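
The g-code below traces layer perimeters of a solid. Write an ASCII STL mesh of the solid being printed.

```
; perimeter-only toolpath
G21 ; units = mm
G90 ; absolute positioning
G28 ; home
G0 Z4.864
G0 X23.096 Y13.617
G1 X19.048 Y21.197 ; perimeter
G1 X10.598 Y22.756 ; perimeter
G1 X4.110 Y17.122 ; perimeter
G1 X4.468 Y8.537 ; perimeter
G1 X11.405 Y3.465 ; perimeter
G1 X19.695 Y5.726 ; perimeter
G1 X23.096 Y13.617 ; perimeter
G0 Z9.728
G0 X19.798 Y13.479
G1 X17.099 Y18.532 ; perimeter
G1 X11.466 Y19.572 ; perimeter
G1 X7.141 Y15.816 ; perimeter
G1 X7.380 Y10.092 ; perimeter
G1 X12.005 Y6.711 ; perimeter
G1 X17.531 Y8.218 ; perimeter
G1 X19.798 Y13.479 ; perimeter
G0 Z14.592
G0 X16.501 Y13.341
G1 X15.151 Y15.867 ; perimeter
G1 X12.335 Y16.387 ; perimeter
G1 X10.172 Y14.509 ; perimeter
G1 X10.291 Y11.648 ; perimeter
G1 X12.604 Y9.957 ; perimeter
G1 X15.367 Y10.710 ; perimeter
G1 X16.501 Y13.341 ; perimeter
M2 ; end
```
solid part
  facet normal 0.0000 0.0000 -1.0000
    outer loop
      vertex 9.730 25.941 0.000
      vertex 20.996 23.861 0.000
      vertex 26.394 13.755 0.000
    endloop
  endfacet
  facet normal 0.0000 0.0000 -1.0000
    outer loop
      vertex 1.079 18.429 0.000
      vertex 9.730 25.941 0.000
      vertex 26.394 13.755 0.000
    endloop
  endfacet
  facet normal 0.0000 0.0000 -1.0000
    outer loop
      vertex 1.557 6.982 0.000
      vertex 1.079 18.429 0.000
      vertex 26.394 13.755 0.000
    endloop
  endfacet
  facet normal 0.0000 0.0000 -1.0000
    outer loop
      vertex 10.806 0.219 0.000
      vertex 1.557 6.982 0.000
      vertex 26.394 13.755 0.000
    endloop
  endfacet
  facet normal 0.0000 0.0000 -1.0000
    outer loop
      vertex 21.859 3.233 0.000
      vertex 10.806 0.219 0.000
      vertex 26.394 13.755 0.000
    endloop
  endfacet
  facet normal 0.7525 0.4020 0.5216
    outer loop
      vertex 26.394 13.755 0.000
      vertex 20.996 23.861 0.000
      vertex 13.203 13.203 19.456
    endloop
  endfacet
  facet normal 0.1549 0.8390 0.5216
    outer loop
      vertex 20.996 23.861 0.000
      vertex 9.730 25.941 0.000
      vertex 13.203 13.203 19.456
    endloop
  endfacet
  facet normal -0.5594 0.6442 0.5216
    outer loop
      vertex 9.730 25.941 0.000
      vertex 1.079 18.429 0.000
      vertex 13.203 13.203 19.456
    endloop
  endfacet
  facet normal -0.8524 -0.0356 0.5216
    outer loop
      vertex 1.079 18.429 0.000
      vertex 1.557 6.982 0.000
      vertex 13.203 13.203 19.456
    endloop
  endfacet
  facet normal -0.5036 -0.6887 0.5216
    outer loop
      vertex 1.557 6.982 0.000
      vertex 10.806 0.219 0.000
      vertex 13.203 13.203 19.456
    endloop
  endfacet
  facet normal 0.2244 -0.8231 0.5216
    outer loop
      vertex 10.806 0.219 0.000
      vertex 21.859 3.233 0.000
      vertex 13.203 13.203 19.456
    endloop
  endfacet
  facet normal 0.7835 -0.3377 0.5216
    outer loop
      vertex 21.859 3.233 0.000
      vertex 26.394 13.755 0.000
      vertex 13.203 13.203 19.456
    endloop
  endfacet
endsolid part

The G0 Z moves step by Δz≈4.864 mm. The G1 loops shrink linearly with z, so the solid tapers from its base footprint up to z≈19.5. Closing with a flat bottom cap and the tapered top and triangulating gives 12 facets — a regular 7-sided pyramid, base circumscribed radius ≈ 13.2 mm, apex at z ≈ 19.5 mm.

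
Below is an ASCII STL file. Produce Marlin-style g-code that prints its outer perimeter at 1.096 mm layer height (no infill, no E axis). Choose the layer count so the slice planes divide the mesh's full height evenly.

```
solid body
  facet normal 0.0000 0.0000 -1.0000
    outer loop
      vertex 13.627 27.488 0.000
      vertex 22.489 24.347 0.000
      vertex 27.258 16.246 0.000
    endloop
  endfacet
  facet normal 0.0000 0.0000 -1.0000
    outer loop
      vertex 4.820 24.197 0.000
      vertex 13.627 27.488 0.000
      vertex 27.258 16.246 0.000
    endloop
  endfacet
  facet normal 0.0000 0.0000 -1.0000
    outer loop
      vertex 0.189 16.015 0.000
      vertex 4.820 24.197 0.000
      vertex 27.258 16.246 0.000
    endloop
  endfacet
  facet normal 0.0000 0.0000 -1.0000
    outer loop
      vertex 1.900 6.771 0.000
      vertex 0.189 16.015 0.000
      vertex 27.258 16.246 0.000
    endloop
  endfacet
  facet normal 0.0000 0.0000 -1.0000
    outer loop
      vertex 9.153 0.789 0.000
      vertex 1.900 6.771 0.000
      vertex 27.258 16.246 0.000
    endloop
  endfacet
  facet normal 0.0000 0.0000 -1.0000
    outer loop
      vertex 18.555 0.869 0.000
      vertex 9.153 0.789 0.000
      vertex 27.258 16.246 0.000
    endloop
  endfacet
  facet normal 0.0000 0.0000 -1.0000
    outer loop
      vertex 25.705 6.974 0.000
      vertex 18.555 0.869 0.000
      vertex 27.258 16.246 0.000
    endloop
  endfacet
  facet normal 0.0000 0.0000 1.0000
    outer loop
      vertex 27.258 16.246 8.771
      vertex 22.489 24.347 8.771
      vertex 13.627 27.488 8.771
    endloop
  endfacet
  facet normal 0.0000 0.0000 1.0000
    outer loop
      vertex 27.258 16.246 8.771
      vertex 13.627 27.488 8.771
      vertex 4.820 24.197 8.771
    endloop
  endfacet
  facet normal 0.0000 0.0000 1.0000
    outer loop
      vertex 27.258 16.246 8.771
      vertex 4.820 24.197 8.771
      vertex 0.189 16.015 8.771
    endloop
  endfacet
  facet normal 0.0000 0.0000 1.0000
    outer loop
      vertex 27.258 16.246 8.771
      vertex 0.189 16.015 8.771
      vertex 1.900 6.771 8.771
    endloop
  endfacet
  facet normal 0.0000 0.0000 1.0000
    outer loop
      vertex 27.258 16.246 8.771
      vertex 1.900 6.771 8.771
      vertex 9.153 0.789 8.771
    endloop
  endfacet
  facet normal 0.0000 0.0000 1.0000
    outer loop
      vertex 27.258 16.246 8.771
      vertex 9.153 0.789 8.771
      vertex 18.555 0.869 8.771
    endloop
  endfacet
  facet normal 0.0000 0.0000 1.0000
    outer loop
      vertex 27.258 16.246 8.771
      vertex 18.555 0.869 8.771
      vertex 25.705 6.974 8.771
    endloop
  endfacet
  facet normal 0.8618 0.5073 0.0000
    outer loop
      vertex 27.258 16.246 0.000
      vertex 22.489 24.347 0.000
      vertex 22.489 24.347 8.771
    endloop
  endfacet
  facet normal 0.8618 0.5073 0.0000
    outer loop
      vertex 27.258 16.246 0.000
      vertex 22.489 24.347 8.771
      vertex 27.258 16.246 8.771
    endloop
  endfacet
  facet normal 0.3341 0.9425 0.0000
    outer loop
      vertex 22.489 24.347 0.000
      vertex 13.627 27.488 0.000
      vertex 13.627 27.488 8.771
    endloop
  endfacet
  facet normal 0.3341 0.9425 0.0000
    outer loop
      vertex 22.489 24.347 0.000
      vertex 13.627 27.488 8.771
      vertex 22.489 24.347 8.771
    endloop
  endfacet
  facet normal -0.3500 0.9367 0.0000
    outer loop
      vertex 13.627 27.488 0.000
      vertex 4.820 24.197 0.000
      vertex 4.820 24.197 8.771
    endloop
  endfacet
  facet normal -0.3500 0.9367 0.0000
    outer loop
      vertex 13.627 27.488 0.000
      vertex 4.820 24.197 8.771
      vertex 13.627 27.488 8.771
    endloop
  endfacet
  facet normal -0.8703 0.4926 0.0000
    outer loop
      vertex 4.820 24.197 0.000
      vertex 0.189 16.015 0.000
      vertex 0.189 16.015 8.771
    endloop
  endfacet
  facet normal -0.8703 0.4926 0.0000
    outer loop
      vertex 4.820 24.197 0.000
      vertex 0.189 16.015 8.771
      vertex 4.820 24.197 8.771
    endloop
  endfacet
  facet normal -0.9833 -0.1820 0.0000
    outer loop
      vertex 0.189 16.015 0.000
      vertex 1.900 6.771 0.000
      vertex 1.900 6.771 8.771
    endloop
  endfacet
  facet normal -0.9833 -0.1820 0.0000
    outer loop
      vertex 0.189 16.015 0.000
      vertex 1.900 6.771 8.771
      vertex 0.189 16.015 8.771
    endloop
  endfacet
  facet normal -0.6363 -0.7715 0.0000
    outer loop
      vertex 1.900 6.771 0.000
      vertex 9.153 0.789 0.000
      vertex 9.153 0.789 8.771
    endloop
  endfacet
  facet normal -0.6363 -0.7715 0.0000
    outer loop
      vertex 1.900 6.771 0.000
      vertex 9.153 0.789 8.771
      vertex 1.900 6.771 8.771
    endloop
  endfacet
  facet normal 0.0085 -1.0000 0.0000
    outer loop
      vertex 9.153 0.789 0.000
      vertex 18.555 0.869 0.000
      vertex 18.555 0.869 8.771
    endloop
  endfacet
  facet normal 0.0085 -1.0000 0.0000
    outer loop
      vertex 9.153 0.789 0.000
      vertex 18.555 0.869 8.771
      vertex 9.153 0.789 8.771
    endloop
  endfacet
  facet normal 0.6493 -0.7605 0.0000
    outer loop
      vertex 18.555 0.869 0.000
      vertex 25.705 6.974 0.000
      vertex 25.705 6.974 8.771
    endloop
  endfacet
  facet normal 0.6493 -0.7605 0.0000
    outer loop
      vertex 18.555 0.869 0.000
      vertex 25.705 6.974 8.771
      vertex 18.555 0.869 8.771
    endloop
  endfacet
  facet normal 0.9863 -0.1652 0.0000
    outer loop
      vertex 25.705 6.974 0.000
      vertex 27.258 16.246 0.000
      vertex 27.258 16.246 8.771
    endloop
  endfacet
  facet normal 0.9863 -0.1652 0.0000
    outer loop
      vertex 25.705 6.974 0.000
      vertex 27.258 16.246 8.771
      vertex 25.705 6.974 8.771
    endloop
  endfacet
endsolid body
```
; perimeter-only toolpath
G21 ; units = mm
G90 ; absolute positioning
G28 ; home
; layer 1
G0 Z1.096
G0 X27.258 Y16.246
G1 X22.489 Y24.347
G1 X13.627 Y27.488
G1 X4.820 Y24.197
G1 X0.189 Y16.015
G1 X1.900 Y6.771
G1 X9.153 Y0.789
G1 X18.555 Y0.869
G1 X25.705 Y6.974
G1 X27.258 Y16.246
; layer 2
G0 Z2.193
G0 X27.258 Y16.246
G1 X22.489 Y24.347
G1 X13.627 Y27.488
G1 X4.820 Y24.197
G1 X0.189 Y16.015
G1 X1.900 Y6.771
G1 X9.153 Y0.789
G1 X18.555 Y0.869
G1 X25.705 Y6.974
G1 X27.258 Y16.246
; layer 3
G0 Z3.289
G0 X27.258 Y16.246
G1 X22.489 Y24.347
G1 X13.627 Y27.488
G1 X4.820 Y24.197
G1 X0.189 Y16.015
G1 X1.900 Y6.771
G1 X9.153 Y0.789
G1 X18.555 Y0.869
G1 X25.705 Y6.974
G1 X27.258 Y16.246
; layer 4
G0 Z4.386
G0 X27.258 Y16.246
G1 X22.489 Y24.347
G1 X13.627 Y27.488
G1 X4.820 Y24.197
G1 X0.189 Y16.015
G1 X1.900 Y6.771
G1 X9.153 Y0.789
G1 X18.555 Y0.869
G1 X25.705 Y6.974
G1 X27.258 Y16.246
; layer 5
G0 Z5.482
G0 X27.258 Y16.246
G1 X22.489 Y24.347
G1 X13.627 Y27.488
G1 X4.820 Y24.197
G1 X0.189 Y16.015
G1 X1.900 Y6.771
G1 X9.153 Y0.789
G1 X18.555 Y0.869
G1 X25.705 Y6.974
G1 X27.258 Y16.246
; layer 6
G0 Z6.578
G0 X27.258 Y16.246
G1 X22.489 Y24.347
G1 X13.627 Y27.488
G1 X4.820 Y24.197
G1 X0.189 Y16.015
G1 X1.900 Y6.771
G1 X9.153 Y0.789
G1 X18.555 Y0.869
G1 X25.705 Y6.974
G1 X27.258 Y16.246
; layer 7
G0 Z7.675
G0 X27.258 Y16.246
G1 X22.489 Y24.347
G1 X13.627 Y27.488
G1 X4.820 Y24.197
G1 X0.189 Y16.015
G1 X1.900 Y6.771
G1 X9.153 Y0.789
G1 X18.555 Y0.869
G1 X25.705 Y6.974
G1 X27.258 Y16.246
; layer 8
G0 Z8.771
G0 X27.258 Y16.246
G1 X22.489 Y24.347
G1 X13.627 Y27.488
G1 X4.820 Y24.197
G1 X0.189 Y16.015
G1 X1.900 Y6.771
G1 X9.153 Y0.789
G1 X18.555 Y0.869
G1 X25.705 Y6.974
G1 X27.258 Y16.246
M2 ; end

The solid is a regular 9-sided prism (a cylinder approximated with 9 flat sides), circumscribed radius ≈ 13.7 mm, height ≈ 8.77 mm. Slicing at Δz = 1.096 mm — 8 equal slices spanning the solid's height, so layer i sits at z = i·h/8 — gives 8 non-empty perimeters. Each is a 9-segment closed polygon; G0 lifts to the layer z and rapids to the start vertex, then G1 traces the edges.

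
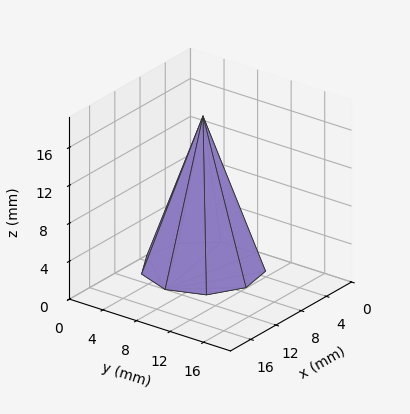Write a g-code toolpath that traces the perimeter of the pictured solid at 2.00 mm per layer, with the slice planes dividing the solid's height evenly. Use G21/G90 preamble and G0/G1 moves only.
Reading the render: the shape is a regular 9-sided pyramid, base circumscribed radius ≈ 6 mm, apex at z ≈ 16 mm (dimensions read to the nearest mm from the axis ticks). For the g-code, the solid's height is divided into equal slices at the stated Δz and each level perimeter traced with G1 moves after a G0 lift.

; perimeter-only toolpath
G21 ; units = mm
G90 ; absolute positioning
G28 ; home
; layer 1
G0 Z2.00
G0 X11.25 Y6.00
G1 X10.03 Y9.38
G1 X6.91 Y11.17
G1 X3.38 Y10.55
G1 X1.06 Y7.79
G1 X1.06 Y4.21
G1 X3.38 Y1.45
G1 X6.91 Y0.83
G1 X10.03 Y2.62
G1 X11.25 Y6.00
; layer 2
G0 Z4.00
G0 X10.50 Y6.00
G1 X9.45 Y8.89
G1 X6.78 Y10.43
G1 X3.75 Y9.90
G1 X1.77 Y7.54
G1 X1.77 Y4.46
G1 X3.75 Y2.10
G1 X6.78 Y1.57
G1 X9.45 Y3.10
G1 X10.50 Y6.00
; layer 3
G0 Z6.00
G0 X9.75 Y6.00
G1 X8.88 Y8.41
G1 X6.65 Y9.69
G1 X4.12 Y9.25
G1 X2.48 Y7.28
G1 X2.48 Y4.72
G1 X4.12 Y2.75
G1 X6.65 Y2.31
G1 X8.88 Y3.59
G1 X9.75 Y6.00
; layer 4
G0 Z8.00
G0 X9.00 Y6.00
G1 X8.30 Y7.93
G1 X6.52 Y8.96
G1 X4.50 Y8.60
G1 X3.18 Y7.03
G1 X3.18 Y4.97
G1 X4.50 Y3.40
G1 X6.52 Y3.04
G1 X8.30 Y4.07
G1 X9.00 Y6.00
; layer 5
G0 Z10.00
G0 X8.25 Y6.00
G1 X7.72 Y7.45
G1 X6.39 Y8.22
G1 X4.88 Y7.95
G1 X3.88 Y6.77
G1 X3.88 Y5.23
G1 X4.88 Y4.05
G1 X6.39 Y3.78
G1 X7.72 Y4.55
G1 X8.25 Y6.00
; layer 6
G0 Z12.00
G0 X7.50 Y6.00
G1 X7.15 Y6.96
G1 X6.26 Y7.48
G1 X5.25 Y7.30
G1 X4.59 Y6.51
G1 X4.59 Y5.49
G1 X5.25 Y4.70
G1 X6.26 Y4.52
G1 X7.15 Y5.04
G1 X7.50 Y6.00
; layer 7
G0 Z14.00
G0 X6.75 Y6.00
G1 X6.58 Y6.48
G1 X6.13 Y6.74
G1 X5.62 Y6.65
G1 X5.29 Y6.26
G1 X5.29 Y5.74
G1 X5.62 Y5.35
G1 X6.13 Y5.26
G1 X6.58 Y5.52
G1 X6.75 Y6.00
M2 ; end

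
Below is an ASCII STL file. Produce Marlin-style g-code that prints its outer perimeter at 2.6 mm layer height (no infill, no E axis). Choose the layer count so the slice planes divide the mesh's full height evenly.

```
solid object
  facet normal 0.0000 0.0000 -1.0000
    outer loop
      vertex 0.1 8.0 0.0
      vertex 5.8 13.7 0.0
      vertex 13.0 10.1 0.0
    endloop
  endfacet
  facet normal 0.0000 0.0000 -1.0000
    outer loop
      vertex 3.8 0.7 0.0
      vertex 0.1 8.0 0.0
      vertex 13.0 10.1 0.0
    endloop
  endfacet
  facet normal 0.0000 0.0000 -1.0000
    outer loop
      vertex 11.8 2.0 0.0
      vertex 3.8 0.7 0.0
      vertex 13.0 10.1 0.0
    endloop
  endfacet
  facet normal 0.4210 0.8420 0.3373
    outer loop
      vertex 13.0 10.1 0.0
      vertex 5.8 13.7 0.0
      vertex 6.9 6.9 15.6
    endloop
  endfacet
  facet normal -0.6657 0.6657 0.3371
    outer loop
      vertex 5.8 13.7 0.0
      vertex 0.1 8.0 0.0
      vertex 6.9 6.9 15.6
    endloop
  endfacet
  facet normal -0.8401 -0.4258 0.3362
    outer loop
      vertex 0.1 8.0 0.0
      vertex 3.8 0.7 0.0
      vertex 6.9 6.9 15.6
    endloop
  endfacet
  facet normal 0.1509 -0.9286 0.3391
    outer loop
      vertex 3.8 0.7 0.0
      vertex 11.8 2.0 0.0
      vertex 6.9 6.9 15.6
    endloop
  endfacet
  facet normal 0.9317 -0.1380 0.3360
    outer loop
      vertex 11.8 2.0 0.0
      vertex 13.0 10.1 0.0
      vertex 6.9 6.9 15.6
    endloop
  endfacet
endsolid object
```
; perimeter-only toolpath
G21 ; units = mm
G90 ; absolute positioning
G28 ; home
; layer 1
G0 Z2.6
G0 X12.0 Y9.6
G1 X6.0 Y12.6
G1 X1.2 Y7.8
G1 X4.3 Y1.7
G1 X11.0 Y2.8
G1 X12.0 Y9.6
; layer 2
G0 Z5.2
G0 X11.0 Y9.0
G1 X6.2 Y11.4
G1 X2.4 Y7.6
G1 X4.8 Y2.8
G1 X10.2 Y3.6
G1 X11.0 Y9.0
; layer 3
G0 Z7.8
G0 X9.9 Y8.5
G1 X6.4 Y10.3
G1 X3.5 Y7.5
G1 X5.4 Y3.8
G1 X9.4 Y4.5
G1 X9.9 Y8.5
; layer 4
G0 Z10.4
G0 X8.9 Y8.0
G1 X6.5 Y9.2
G1 X4.6 Y7.3
G1 X5.9 Y4.8
G1 X8.5 Y5.3
G1 X8.9 Y8.0
; layer 5
G0 Z13.0
G0 X7.9 Y7.4
G1 X6.7 Y8.0
G1 X5.8 Y7.1
G1 X6.4 Y5.9
G1 X7.7 Y6.1
G1 X7.9 Y7.4
M2 ; end

The solid is a regular 5-sided pyramid, base circumscribed radius ≈ 6.9 mm, apex at z ≈ 15.6 mm. Slicing at Δz = 2.6 mm — 6 equal slices spanning the solid's height, so layer i sits at z = i·h/6 — gives 5 non-empty perimeters. Each is a 5-segment closed polygon; G0 lifts to the layer z and rapids to the start vertex, then G1 traces the edges. The cross-section shrinks linearly with z (the slice at the apex is degenerate and omitted).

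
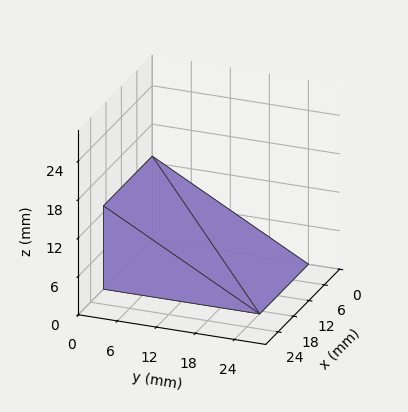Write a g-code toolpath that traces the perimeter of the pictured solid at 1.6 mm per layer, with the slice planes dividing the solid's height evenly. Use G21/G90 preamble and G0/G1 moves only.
Reading the render: the shape is a wedge (ramp): 19 × 24 mm base, rising to 13 mm along the y=0 edge and sloping linearly to z=0 at y=24 (dimensions read to the nearest mm from the axis ticks). For the g-code, the solid's height is divided into equal slices at the stated Δz and each level perimeter traced with G1 moves after a G0 lift.

; perimeter-only toolpath
G21 ; units = mm
G90 ; absolute positioning
G28 ; home
; layer 1
G0 Z1.6
G0 X0.0 Y0.0
G1 X19.0 Y0.0
G1 X19.0 Y21.0
G1 X0.0 Y21.0
G1 X0.0 Y0.0
; layer 2
G0 Z3.2
G0 X0.0 Y0.0
G1 X19.0 Y0.0
G1 X19.0 Y18.0
G1 X0.0 Y18.0
G1 X0.0 Y0.0
; layer 3
G0 Z4.9
G0 X0.0 Y0.0
G1 X19.0 Y0.0
G1 X19.0 Y15.0
G1 X0.0 Y15.0
G1 X0.0 Y0.0
; layer 4
G0 Z6.5
G0 X0.0 Y0.0
G1 X19.0 Y0.0
G1 X19.0 Y12.0
G1 X0.0 Y12.0
G1 X0.0 Y0.0
; layer 5
G0 Z8.1
G0 X0.0 Y0.0
G1 X19.0 Y0.0
G1 X19.0 Y9.0
G1 X0.0 Y9.0
G1 X0.0 Y0.0
; layer 6
G0 Z9.8
G0 X0.0 Y0.0
G1 X19.0 Y0.0
G1 X19.0 Y6.0
G1 X0.0 Y6.0
G1 X0.0 Y0.0
; layer 7
G0 Z11.4
G0 X0.0 Y0.0
G1 X19.0 Y0.0
G1 X19.0 Y3.0
G1 X0.0 Y3.0
G1 X0.0 Y0.0
M2 ; end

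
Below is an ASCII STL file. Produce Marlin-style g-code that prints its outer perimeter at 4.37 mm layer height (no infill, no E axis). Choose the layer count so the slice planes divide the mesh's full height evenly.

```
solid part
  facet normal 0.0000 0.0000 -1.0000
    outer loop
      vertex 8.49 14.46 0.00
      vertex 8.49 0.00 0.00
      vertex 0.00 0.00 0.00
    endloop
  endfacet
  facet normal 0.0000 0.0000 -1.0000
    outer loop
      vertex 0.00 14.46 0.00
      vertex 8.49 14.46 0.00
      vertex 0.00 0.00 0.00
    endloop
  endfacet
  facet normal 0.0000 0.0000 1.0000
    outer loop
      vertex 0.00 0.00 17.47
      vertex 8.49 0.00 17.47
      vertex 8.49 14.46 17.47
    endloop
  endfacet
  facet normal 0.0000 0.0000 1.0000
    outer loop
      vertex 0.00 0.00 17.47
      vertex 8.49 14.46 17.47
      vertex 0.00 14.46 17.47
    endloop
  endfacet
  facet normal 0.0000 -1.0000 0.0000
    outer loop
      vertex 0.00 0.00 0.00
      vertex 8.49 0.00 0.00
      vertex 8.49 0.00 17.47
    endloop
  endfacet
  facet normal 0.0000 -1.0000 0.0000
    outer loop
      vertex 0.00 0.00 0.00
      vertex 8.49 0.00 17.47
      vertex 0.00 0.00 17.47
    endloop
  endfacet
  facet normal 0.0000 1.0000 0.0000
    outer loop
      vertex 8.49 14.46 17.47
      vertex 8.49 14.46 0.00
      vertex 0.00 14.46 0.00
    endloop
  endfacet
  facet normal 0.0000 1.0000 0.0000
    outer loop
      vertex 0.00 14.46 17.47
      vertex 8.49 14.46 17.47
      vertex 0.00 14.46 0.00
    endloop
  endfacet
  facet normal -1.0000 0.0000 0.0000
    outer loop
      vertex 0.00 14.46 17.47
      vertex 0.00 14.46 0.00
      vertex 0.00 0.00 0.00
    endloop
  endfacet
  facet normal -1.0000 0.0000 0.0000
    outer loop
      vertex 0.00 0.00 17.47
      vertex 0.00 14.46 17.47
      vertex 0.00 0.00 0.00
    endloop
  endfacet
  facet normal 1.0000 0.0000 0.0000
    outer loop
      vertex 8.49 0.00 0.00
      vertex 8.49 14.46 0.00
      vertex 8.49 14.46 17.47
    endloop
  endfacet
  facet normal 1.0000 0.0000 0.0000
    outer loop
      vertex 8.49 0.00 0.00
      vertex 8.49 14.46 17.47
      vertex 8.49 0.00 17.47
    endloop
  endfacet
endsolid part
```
; perimeter-only toolpath
G21 ; units = mm
G90 ; absolute positioning
G28 ; home
; layer 1
G0 Z4.37
G0 X0.00 Y0.00
G1 X8.49 Y0.00
G1 X8.49 Y14.46
G1 X0.00 Y14.46
G1 X0.00 Y0.00
; layer 2
G0 Z8.73
G0 X0.00 Y0.00
G1 X8.49 Y0.00
G1 X8.49 Y14.46
G1 X0.00 Y14.46
G1 X0.00 Y0.00
; layer 3
G0 Z13.10
G0 X0.00 Y0.00
G1 X8.49 Y0.00
G1 X8.49 Y14.46
G1 X0.00 Y14.46
G1 X0.00 Y0.00
; layer 4
G0 Z17.47
G0 X0.00 Y0.00
G1 X8.49 Y0.00
G1 X8.49 Y14.46
G1 X0.00 Y14.46
G1 X0.00 Y0.00
M2 ; end

The solid is a rectangular box, roughly 8.49 × 14.5 mm footprint and 17.5 mm tall. Slicing at Δz = 4.37 mm — 4 equal slices spanning the solid's height, so layer i sits at z = i·h/4 — gives 4 non-empty perimeters. Each is a 4-segment closed polygon; G0 lifts to the layer z and rapids to the start vertex, then G1 traces the edges.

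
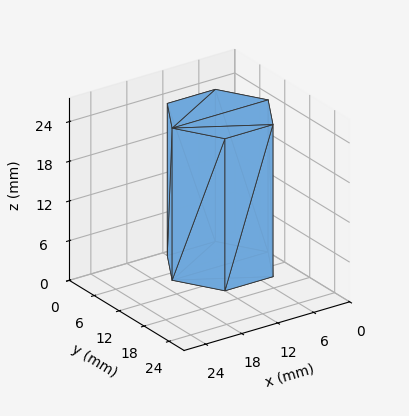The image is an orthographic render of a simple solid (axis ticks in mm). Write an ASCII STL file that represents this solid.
Reading the render: the shape is a regular 6-sided prism (a cylinder approximated with 6 flat sides), circumscribed radius ≈ 8 mm, height ≈ 23 mm (dimensions read to the nearest mm from the axis ticks). For the STL, each face is triangulated and given an outward normal.

solid part
  facet normal 0.0000 0.0000 -1.0000
    outer loop
      vertex 4.00 14.93 0.00
      vertex 12.00 14.93 0.00
      vertex 16.00 8.00 0.00
    endloop
  endfacet
  facet normal 0.0000 0.0000 -1.0000
    outer loop
      vertex 0.00 8.00 0.00
      vertex 4.00 14.93 0.00
      vertex 16.00 8.00 0.00
    endloop
  endfacet
  facet normal 0.0000 0.0000 -1.0000
    outer loop
      vertex 4.00 1.07 0.00
      vertex 0.00 8.00 0.00
      vertex 16.00 8.00 0.00
    endloop
  endfacet
  facet normal 0.0000 0.0000 -1.0000
    outer loop
      vertex 12.00 1.07 0.00
      vertex 4.00 1.07 0.00
      vertex 16.00 8.00 0.00
    endloop
  endfacet
  facet normal 0.0000 0.0000 1.0000
    outer loop
      vertex 16.00 8.00 23.00
      vertex 12.00 14.93 23.00
      vertex 4.00 14.93 23.00
    endloop
  endfacet
  facet normal 0.0000 0.0000 1.0000
    outer loop
      vertex 16.00 8.00 23.00
      vertex 4.00 14.93 23.00
      vertex 0.00 8.00 23.00
    endloop
  endfacet
  facet normal 0.0000 0.0000 1.0000
    outer loop
      vertex 16.00 8.00 23.00
      vertex 0.00 8.00 23.00
      vertex 4.00 1.07 23.00
    endloop
  endfacet
  facet normal 0.0000 0.0000 1.0000
    outer loop
      vertex 16.00 8.00 23.00
      vertex 4.00 1.07 23.00
      vertex 12.00 1.07 23.00
    endloop
  endfacet
  facet normal 0.8661 0.4999 0.0000
    outer loop
      vertex 16.00 8.00 0.00
      vertex 12.00 14.93 0.00
      vertex 12.00 14.93 23.00
    endloop
  endfacet
  facet normal 0.8661 0.4999 0.0000
    outer loop
      vertex 16.00 8.00 0.00
      vertex 12.00 14.93 23.00
      vertex 16.00 8.00 23.00
    endloop
  endfacet
  facet normal 0.0000 1.0000 0.0000
    outer loop
      vertex 12.00 14.93 0.00
      vertex 4.00 14.93 0.00
      vertex 4.00 14.93 23.00
    endloop
  endfacet
  facet normal 0.0000 1.0000 0.0000
    outer loop
      vertex 12.00 14.93 0.00
      vertex 4.00 14.93 23.00
      vertex 12.00 14.93 23.00
    endloop
  endfacet
  facet normal -0.8661 0.4999 0.0000
    outer loop
      vertex 4.00 14.93 0.00
      vertex 0.00 8.00 0.00
      vertex 0.00 8.00 23.00
    endloop
  endfacet
  facet normal -0.8661 0.4999 0.0000
    outer loop
      vertex 4.00 14.93 0.00
      vertex 0.00 8.00 23.00
      vertex 4.00 14.93 23.00
    endloop
  endfacet
  facet normal -0.8661 -0.4999 0.0000
    outer loop
      vertex 0.00 8.00 0.00
      vertex 4.00 1.07 0.00
      vertex 4.00 1.07 23.00
    endloop
  endfacet
  facet normal -0.8661 -0.4999 0.0000
    outer loop
      vertex 0.00 8.00 0.00
      vertex 4.00 1.07 23.00
      vertex 0.00 8.00 23.00
    endloop
  endfacet
  facet normal 0.0000 -1.0000 0.0000
    outer loop
      vertex 4.00 1.07 0.00
      vertex 12.00 1.07 0.00
      vertex 12.00 1.07 23.00
    endloop
  endfacet
  facet normal 0.0000 -1.0000 0.0000
    outer loop
      vertex 4.00 1.07 0.00
      vertex 12.00 1.07 23.00
      vertex 4.00 1.07 23.00
    endloop
  endfacet
  facet normal 0.8661 -0.4999 0.0000
    outer loop
      vertex 12.00 1.07 0.00
      vertex 16.00 8.00 0.00
      vertex 16.00 8.00 23.00
    endloop
  endfacet
  facet normal 0.8661 -0.4999 0.0000
    outer loop
      vertex 12.00 1.07 0.00
      vertex 16.00 8.00 23.00
      vertex 12.00 1.07 23.00
    endloop
  endfacet
endsolid part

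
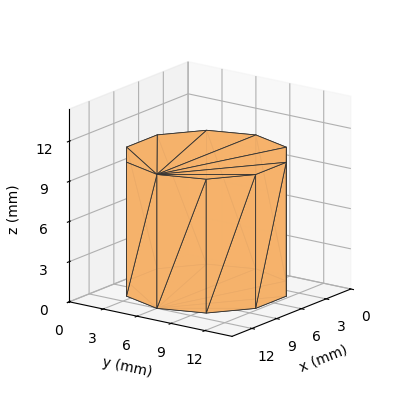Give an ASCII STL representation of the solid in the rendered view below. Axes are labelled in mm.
Reading the render: the shape is a regular 10-sided prism (a cylinder approximated with 10 flat sides), circumscribed radius ≈ 6 mm, height ≈ 10 mm (dimensions read to the nearest mm from the axis ticks). For the STL, each face is triangulated and given an outward normal.

solid part
  facet normal 0.0000 0.0000 -1.0000
    outer loop
      vertex 7.854 11.706 0.000
      vertex 10.854 9.527 0.000
      vertex 12.000 6.000 0.000
    endloop
  endfacet
  facet normal 0.0000 0.0000 -1.0000
    outer loop
      vertex 4.146 11.706 0.000
      vertex 7.854 11.706 0.000
      vertex 12.000 6.000 0.000
    endloop
  endfacet
  facet normal 0.0000 0.0000 -1.0000
    outer loop
      vertex 1.146 9.527 0.000
      vertex 4.146 11.706 0.000
      vertex 12.000 6.000 0.000
    endloop
  endfacet
  facet normal 0.0000 0.0000 -1.0000
    outer loop
      vertex 0.000 6.000 0.000
      vertex 1.146 9.527 0.000
      vertex 12.000 6.000 0.000
    endloop
  endfacet
  facet normal 0.0000 0.0000 -1.0000
    outer loop
      vertex 1.146 2.473 0.000
      vertex 0.000 6.000 0.000
      vertex 12.000 6.000 0.000
    endloop
  endfacet
  facet normal 0.0000 0.0000 -1.0000
    outer loop
      vertex 4.146 0.294 0.000
      vertex 1.146 2.473 0.000
      vertex 12.000 6.000 0.000
    endloop
  endfacet
  facet normal 0.0000 0.0000 -1.0000
    outer loop
      vertex 7.854 0.294 0.000
      vertex 4.146 0.294 0.000
      vertex 12.000 6.000 0.000
    endloop
  endfacet
  facet normal 0.0000 0.0000 -1.0000
    outer loop
      vertex 10.854 2.473 0.000
      vertex 7.854 0.294 0.000
      vertex 12.000 6.000 0.000
    endloop
  endfacet
  facet normal 0.0000 0.0000 1.0000
    outer loop
      vertex 12.000 6.000 10.000
      vertex 10.854 9.527 10.000
      vertex 7.854 11.706 10.000
    endloop
  endfacet
  facet normal 0.0000 0.0000 1.0000
    outer loop
      vertex 12.000 6.000 10.000
      vertex 7.854 11.706 10.000
      vertex 4.146 11.706 10.000
    endloop
  endfacet
  facet normal 0.0000 0.0000 1.0000
    outer loop
      vertex 12.000 6.000 10.000
      vertex 4.146 11.706 10.000
      vertex 1.146 9.527 10.000
    endloop
  endfacet
  facet normal 0.0000 0.0000 1.0000
    outer loop
      vertex 12.000 6.000 10.000
      vertex 1.146 9.527 10.000
      vertex 0.000 6.000 10.000
    endloop
  endfacet
  facet normal 0.0000 0.0000 1.0000
    outer loop
      vertex 12.000 6.000 10.000
      vertex 0.000 6.000 10.000
      vertex 1.146 2.473 10.000
    endloop
  endfacet
  facet normal 0.0000 0.0000 1.0000
    outer loop
      vertex 12.000 6.000 10.000
      vertex 1.146 2.473 10.000
      vertex 4.146 0.294 10.000
    endloop
  endfacet
  facet normal 0.0000 0.0000 1.0000
    outer loop
      vertex 12.000 6.000 10.000
      vertex 4.146 0.294 10.000
      vertex 7.854 0.294 10.000
    endloop
  endfacet
  facet normal 0.0000 0.0000 1.0000
    outer loop
      vertex 12.000 6.000 10.000
      vertex 7.854 0.294 10.000
      vertex 10.854 2.473 10.000
    endloop
  endfacet
  facet normal 0.9511 0.3090 0.0000
    outer loop
      vertex 12.000 6.000 0.000
      vertex 10.854 9.527 0.000
      vertex 10.854 9.527 10.000
    endloop
  endfacet
  facet normal 0.9511 0.3090 0.0000
    outer loop
      vertex 12.000 6.000 0.000
      vertex 10.854 9.527 10.000
      vertex 12.000 6.000 10.000
    endloop
  endfacet
  facet normal 0.5877 0.8091 0.0000
    outer loop
      vertex 10.854 9.527 0.000
      vertex 7.854 11.706 0.000
      vertex 7.854 11.706 10.000
    endloop
  endfacet
  facet normal 0.5877 0.8091 0.0000
    outer loop
      vertex 10.854 9.527 0.000
      vertex 7.854 11.706 10.000
      vertex 10.854 9.527 10.000
    endloop
  endfacet
  facet normal 0.0000 1.0000 0.0000
    outer loop
      vertex 7.854 11.706 0.000
      vertex 4.146 11.706 0.000
      vertex 4.146 11.706 10.000
    endloop
  endfacet
  facet normal 0.0000 1.0000 0.0000
    outer loop
      vertex 7.854 11.706 0.000
      vertex 4.146 11.706 10.000
      vertex 7.854 11.706 10.000
    endloop
  endfacet
  facet normal -0.5877 0.8091 0.0000
    outer loop
      vertex 4.146 11.706 0.000
      vertex 1.146 9.527 0.000
      vertex 1.146 9.527 10.000
    endloop
  endfacet
  facet normal -0.5877 0.8091 0.0000
    outer loop
      vertex 4.146 11.706 0.000
      vertex 1.146 9.527 10.000
      vertex 4.146 11.706 10.000
    endloop
  endfacet
  facet normal -0.9511 0.3090 0.0000
    outer loop
      vertex 1.146 9.527 0.000
      vertex 0.000 6.000 0.000
      vertex 0.000 6.000 10.000
    endloop
  endfacet
  facet normal -0.9511 0.3090 0.0000
    outer loop
      vertex 1.146 9.527 0.000
      vertex 0.000 6.000 10.000
      vertex 1.146 9.527 10.000
    endloop
  endfacet
  facet normal -0.9511 -0.3090 0.0000
    outer loop
      vertex 0.000 6.000 0.000
      vertex 1.146 2.473 0.000
      vertex 1.146 2.473 10.000
    endloop
  endfacet
  facet normal -0.9511 -0.3090 0.0000
    outer loop
      vertex 0.000 6.000 0.000
      vertex 1.146 2.473 10.000
      vertex 0.000 6.000 10.000
    endloop
  endfacet
  facet normal -0.5877 -0.8091 0.0000
    outer loop
      vertex 1.146 2.473 0.000
      vertex 4.146 0.294 0.000
      vertex 4.146 0.294 10.000
    endloop
  endfacet
  facet normal -0.5877 -0.8091 0.0000
    outer loop
      vertex 1.146 2.473 0.000
      vertex 4.146 0.294 10.000
      vertex 1.146 2.473 10.000
    endloop
  endfacet
  facet normal 0.0000 -1.0000 0.0000
    outer loop
      vertex 4.146 0.294 0.000
      vertex 7.854 0.294 0.000
      vertex 7.854 0.294 10.000
    endloop
  endfacet
  facet normal 0.0000 -1.0000 0.0000
    outer loop
      vertex 4.146 0.294 0.000
      vertex 7.854 0.294 10.000
      vertex 4.146 0.294 10.000
    endloop
  endfacet
  facet normal 0.5877 -0.8091 0.0000
    outer loop
      vertex 7.854 0.294 0.000
      vertex 10.854 2.473 0.000
      vertex 10.854 2.473 10.000
    endloop
  endfacet
  facet normal 0.5877 -0.8091 0.0000
    outer loop
      vertex 7.854 0.294 0.000
      vertex 10.854 2.473 10.000
      vertex 7.854 0.294 10.000
    endloop
  endfacet
  facet normal 0.9511 -0.3090 0.0000
    outer loop
      vertex 10.854 2.473 0.000
      vertex 12.000 6.000 0.000
      vertex 12.000 6.000 10.000
    endloop
  endfacet
  facet normal 0.9511 -0.3090 0.0000
    outer loop
      vertex 10.854 2.473 0.000
      vertex 12.000 6.000 10.000
      vertex 10.854 2.473 10.000
    endloop
  endfacet
endsolid part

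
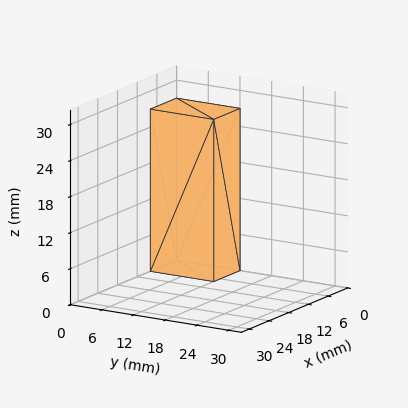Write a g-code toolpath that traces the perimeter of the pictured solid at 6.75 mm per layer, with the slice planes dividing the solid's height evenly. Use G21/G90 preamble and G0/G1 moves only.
Reading the render: the shape is a rectangular box, roughly 8 × 12 mm footprint and 27 mm tall (dimensions read to the nearest mm from the axis ticks). For the g-code, the solid's height is divided into equal slices at the stated Δz and each level perimeter traced with G1 moves after a G0 lift.

; perimeter-only toolpath
G21 ; units = mm
G90 ; absolute positioning
G28 ; home
; layer 1
G0 Z6.75
G0 X0.00 Y0.00
G1 X8.00 Y0.00
G1 X8.00 Y12.00
G1 X0.00 Y12.00
G1 X0.00 Y0.00
; layer 2
G0 Z13.50
G0 X0.00 Y0.00
G1 X8.00 Y0.00
G1 X8.00 Y12.00
G1 X0.00 Y12.00
G1 X0.00 Y0.00
; layer 3
G0 Z20.25
G0 X0.00 Y0.00
G1 X8.00 Y0.00
G1 X8.00 Y12.00
G1 X0.00 Y12.00
G1 X0.00 Y0.00
; layer 4
G0 Z27.00
G0 X0.00 Y0.00
G1 X8.00 Y0.00
G1 X8.00 Y12.00
G1 X0.00 Y12.00
G1 X0.00 Y0.00
M2 ; end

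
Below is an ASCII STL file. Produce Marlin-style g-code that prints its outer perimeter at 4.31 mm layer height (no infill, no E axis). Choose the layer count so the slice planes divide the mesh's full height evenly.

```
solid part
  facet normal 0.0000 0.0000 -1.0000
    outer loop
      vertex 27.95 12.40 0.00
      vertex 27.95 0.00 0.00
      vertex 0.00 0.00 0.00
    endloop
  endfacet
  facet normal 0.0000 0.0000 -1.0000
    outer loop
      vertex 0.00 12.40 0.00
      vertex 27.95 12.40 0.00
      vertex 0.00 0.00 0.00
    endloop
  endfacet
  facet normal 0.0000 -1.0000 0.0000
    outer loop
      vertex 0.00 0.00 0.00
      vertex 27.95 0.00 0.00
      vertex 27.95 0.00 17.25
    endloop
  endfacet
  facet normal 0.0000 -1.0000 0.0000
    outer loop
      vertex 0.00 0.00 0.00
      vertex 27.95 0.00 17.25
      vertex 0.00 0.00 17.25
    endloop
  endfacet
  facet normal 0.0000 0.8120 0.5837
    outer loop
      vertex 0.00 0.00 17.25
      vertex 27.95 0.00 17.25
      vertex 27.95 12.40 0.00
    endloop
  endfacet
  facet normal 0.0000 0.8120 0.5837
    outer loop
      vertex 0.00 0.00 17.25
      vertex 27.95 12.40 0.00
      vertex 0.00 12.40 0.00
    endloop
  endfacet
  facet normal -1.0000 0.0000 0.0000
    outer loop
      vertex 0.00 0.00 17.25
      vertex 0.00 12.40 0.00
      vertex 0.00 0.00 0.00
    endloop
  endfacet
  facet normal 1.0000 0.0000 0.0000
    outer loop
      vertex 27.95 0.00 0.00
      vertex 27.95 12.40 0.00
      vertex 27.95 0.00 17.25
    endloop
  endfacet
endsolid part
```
; perimeter-only toolpath
G21 ; units = mm
G90 ; absolute positioning
G28 ; home
; layer 1
G0 Z4.31
G0 X0.00 Y0.00
G1 X27.95 Y0.00
G1 X27.95 Y9.30
G1 X0.00 Y9.30
G1 X0.00 Y0.00
; layer 2
G0 Z8.62
G0 X0.00 Y0.00
G1 X27.95 Y0.00
G1 X27.95 Y6.20
G1 X0.00 Y6.20
G1 X0.00 Y0.00
; layer 3
G0 Z12.94
G0 X0.00 Y0.00
G1 X27.95 Y0.00
G1 X27.95 Y3.10
G1 X0.00 Y3.10
G1 X0.00 Y0.00
M2 ; end

The solid is a wedge (ramp): 27.9 × 12.4 mm base, rising to 17.2 mm along the y=0 edge and sloping linearly to z=0 at y=12.4. Slicing at Δz = 4.31 mm — 4 equal slices spanning the solid's height, so layer i sits at z = i·h/4 — gives 3 non-empty perimeters. Each is a 4-segment closed polygon; G0 lifts to the layer z and rapids to the start vertex, then G1 traces the edges. The cross-section shrinks linearly with z (the slice at the apex is degenerate and omitted).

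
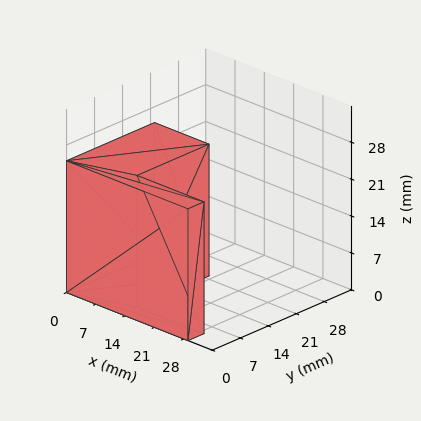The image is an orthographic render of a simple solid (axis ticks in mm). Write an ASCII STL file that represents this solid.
Reading the render: the shape is an L-shaped prism: outer 29 × 22 mm, arm thicknesses ≈ 4 mm (horizontal) and 13 mm (vertical), extruded 25 mm in z (dimensions read to the nearest mm from the axis ticks). For the STL, each face is triangulated and given an outward normal.

solid part
  facet normal 0.0000 0.0000 -1.0000
    outer loop
      vertex 29.000 4.000 0.000
      vertex 29.000 0.000 0.000
      vertex 0.000 0.000 0.000
    endloop
  endfacet
  facet normal 0.0000 0.0000 -1.0000
    outer loop
      vertex 13.000 4.000 0.000
      vertex 29.000 4.000 0.000
      vertex 0.000 0.000 0.000
    endloop
  endfacet
  facet normal 0.0000 0.0000 -1.0000
    outer loop
      vertex 13.000 22.000 0.000
      vertex 13.000 4.000 0.000
      vertex 0.000 0.000 0.000
    endloop
  endfacet
  facet normal 0.0000 0.0000 -1.0000
    outer loop
      vertex 0.000 22.000 0.000
      vertex 13.000 22.000 0.000
      vertex 0.000 0.000 0.000
    endloop
  endfacet
  facet normal 0.0000 0.0000 1.0000
    outer loop
      vertex 0.000 0.000 25.000
      vertex 29.000 0.000 25.000
      vertex 29.000 4.000 25.000
    endloop
  endfacet
  facet normal 0.0000 0.0000 1.0000
    outer loop
      vertex 0.000 0.000 25.000
      vertex 29.000 4.000 25.000
      vertex 13.000 4.000 25.000
    endloop
  endfacet
  facet normal 0.0000 0.0000 1.0000
    outer loop
      vertex 0.000 0.000 25.000
      vertex 13.000 4.000 25.000
      vertex 13.000 22.000 25.000
    endloop
  endfacet
  facet normal 0.0000 0.0000 1.0000
    outer loop
      vertex 0.000 0.000 25.000
      vertex 13.000 22.000 25.000
      vertex 0.000 22.000 25.000
    endloop
  endfacet
  facet normal 0.0000 -1.0000 0.0000
    outer loop
      vertex 0.000 0.000 0.000
      vertex 29.000 0.000 0.000
      vertex 29.000 0.000 25.000
    endloop
  endfacet
  facet normal 0.0000 -1.0000 0.0000
    outer loop
      vertex 0.000 0.000 0.000
      vertex 29.000 0.000 25.000
      vertex 0.000 0.000 25.000
    endloop
  endfacet
  facet normal 1.0000 0.0000 0.0000
    outer loop
      vertex 29.000 0.000 0.000
      vertex 29.000 4.000 0.000
      vertex 29.000 4.000 25.000
    endloop
  endfacet
  facet normal 1.0000 0.0000 0.0000
    outer loop
      vertex 29.000 0.000 0.000
      vertex 29.000 4.000 25.000
      vertex 29.000 0.000 25.000
    endloop
  endfacet
  facet normal 0.0000 1.0000 0.0000
    outer loop
      vertex 29.000 4.000 0.000
      vertex 13.000 4.000 0.000
      vertex 13.000 4.000 25.000
    endloop
  endfacet
  facet normal 0.0000 1.0000 0.0000
    outer loop
      vertex 29.000 4.000 0.000
      vertex 13.000 4.000 25.000
      vertex 29.000 4.000 25.000
    endloop
  endfacet
  facet normal 1.0000 0.0000 0.0000
    outer loop
      vertex 13.000 4.000 0.000
      vertex 13.000 22.000 0.000
      vertex 13.000 22.000 25.000
    endloop
  endfacet
  facet normal 1.0000 0.0000 0.0000
    outer loop
      vertex 13.000 4.000 0.000
      vertex 13.000 22.000 25.000
      vertex 13.000 4.000 25.000
    endloop
  endfacet
  facet normal 0.0000 1.0000 0.0000
    outer loop
      vertex 13.000 22.000 0.000
      vertex 0.000 22.000 0.000
      vertex 0.000 22.000 25.000
    endloop
  endfacet
  facet normal 0.0000 1.0000 0.0000
    outer loop
      vertex 13.000 22.000 0.000
      vertex 0.000 22.000 25.000
      vertex 13.000 22.000 25.000
    endloop
  endfacet
  facet normal -1.0000 0.0000 0.0000
    outer loop
      vertex 0.000 22.000 0.000
      vertex 0.000 0.000 0.000
      vertex 0.000 0.000 25.000
    endloop
  endfacet
  facet normal -1.0000 0.0000 0.0000
    outer loop
      vertex 0.000 22.000 0.000
      vertex 0.000 0.000 25.000
      vertex 0.000 22.000 25.000
    endloop
  endfacet
endsolid part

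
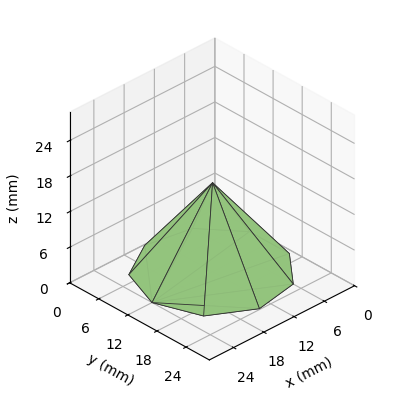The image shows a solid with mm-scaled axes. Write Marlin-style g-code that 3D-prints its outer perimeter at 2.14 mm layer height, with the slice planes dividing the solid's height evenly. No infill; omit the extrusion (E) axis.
Reading the render: the shape is a regular 9-sided pyramid, base circumscribed radius ≈ 12 mm, apex at z ≈ 15 mm (dimensions read to the nearest mm from the axis ticks). For the g-code, the solid's height is divided into equal slices at the stated Δz and each level perimeter traced with G1 moves after a G0 lift.

; perimeter-only toolpath
G21 ; units = mm
G90 ; absolute positioning
G28 ; home
; layer 1
G0 Z2.14
G0 X22.29 Y12.00
G1 X19.88 Y18.61
G1 X13.78 Y22.13
G1 X6.86 Y20.91
G1 X2.33 Y15.51
G1 X2.33 Y8.49
G1 X6.86 Y3.09
G1 X13.78 Y1.87
G1 X19.88 Y5.39
G1 X22.29 Y12.00
; layer 2
G0 Z4.29
G0 X20.57 Y12.00
G1 X18.56 Y17.51
G1 X13.49 Y20.44
G1 X7.71 Y19.42
G1 X3.94 Y14.93
G1 X3.94 Y9.07
G1 X7.71 Y4.58
G1 X13.49 Y3.56
G1 X18.56 Y6.49
G1 X20.57 Y12.00
; layer 3
G0 Z6.43
G0 X18.86 Y12.00
G1 X17.25 Y16.41
G1 X13.19 Y18.75
G1 X8.57 Y17.94
G1 X5.55 Y14.34
G1 X5.55 Y9.66
G1 X8.57 Y6.06
G1 X13.19 Y5.25
G1 X17.25 Y7.59
G1 X18.86 Y12.00
; layer 4
G0 Z8.57
G0 X17.14 Y12.00
G1 X15.94 Y15.30
G1 X12.89 Y17.07
G1 X9.43 Y16.45
G1 X7.17 Y13.76
G1 X7.17 Y10.24
G1 X9.43 Y7.55
G1 X12.89 Y6.93
G1 X15.94 Y8.70
G1 X17.14 Y12.00
; layer 5
G0 Z10.71
G0 X15.43 Y12.00
G1 X14.63 Y14.20
G1 X12.59 Y15.38
G1 X10.29 Y14.97
G1 X8.78 Y13.17
G1 X8.78 Y10.83
G1 X10.29 Y9.03
G1 X12.59 Y8.62
G1 X14.63 Y9.80
G1 X15.43 Y12.00
; layer 6
G0 Z12.86
G0 X13.71 Y12.00
G1 X13.31 Y13.10
G1 X12.30 Y13.69
G1 X11.14 Y13.48
G1 X10.39 Y12.59
G1 X10.39 Y11.41
G1 X11.14 Y10.52
G1 X12.30 Y10.31
G1 X13.31 Y10.90
G1 X13.71 Y12.00
M2 ; end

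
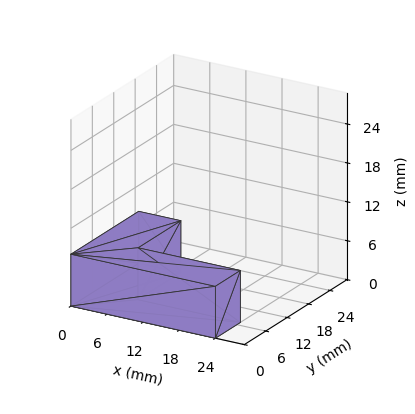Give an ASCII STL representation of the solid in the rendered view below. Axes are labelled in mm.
Reading the render: the shape is an L-shaped prism: outer 24 × 19 mm, arm thicknesses ≈ 7 mm (horizontal) and 7 mm (vertical), extruded 8 mm in z (dimensions read to the nearest mm from the axis ticks). For the STL, each face is triangulated and given an outward normal.

solid part
  facet normal 0.0000 0.0000 -1.0000
    outer loop
      vertex 24.00 7.00 0.00
      vertex 24.00 0.00 0.00
      vertex 0.00 0.00 0.00
    endloop
  endfacet
  facet normal 0.0000 0.0000 -1.0000
    outer loop
      vertex 7.00 7.00 0.00
      vertex 24.00 7.00 0.00
      vertex 0.00 0.00 0.00
    endloop
  endfacet
  facet normal 0.0000 0.0000 -1.0000
    outer loop
      vertex 7.00 19.00 0.00
      vertex 7.00 7.00 0.00
      vertex 0.00 0.00 0.00
    endloop
  endfacet
  facet normal 0.0000 0.0000 -1.0000
    outer loop
      vertex 0.00 19.00 0.00
      vertex 7.00 19.00 0.00
      vertex 0.00 0.00 0.00
    endloop
  endfacet
  facet normal 0.0000 0.0000 1.0000
    outer loop
      vertex 0.00 0.00 8.00
      vertex 24.00 0.00 8.00
      vertex 24.00 7.00 8.00
    endloop
  endfacet
  facet normal 0.0000 0.0000 1.0000
    outer loop
      vertex 0.00 0.00 8.00
      vertex 24.00 7.00 8.00
      vertex 7.00 7.00 8.00
    endloop
  endfacet
  facet normal 0.0000 0.0000 1.0000
    outer loop
      vertex 0.00 0.00 8.00
      vertex 7.00 7.00 8.00
      vertex 7.00 19.00 8.00
    endloop
  endfacet
  facet normal 0.0000 0.0000 1.0000
    outer loop
      vertex 0.00 0.00 8.00
      vertex 7.00 19.00 8.00
      vertex 0.00 19.00 8.00
    endloop
  endfacet
  facet normal 0.0000 -1.0000 0.0000
    outer loop
      vertex 0.00 0.00 0.00
      vertex 24.00 0.00 0.00
      vertex 24.00 0.00 8.00
    endloop
  endfacet
  facet normal 0.0000 -1.0000 0.0000
    outer loop
      vertex 0.00 0.00 0.00
      vertex 24.00 0.00 8.00
      vertex 0.00 0.00 8.00
    endloop
  endfacet
  facet normal 1.0000 0.0000 0.0000
    outer loop
      vertex 24.00 0.00 0.00
      vertex 24.00 7.00 0.00
      vertex 24.00 7.00 8.00
    endloop
  endfacet
  facet normal 1.0000 0.0000 0.0000
    outer loop
      vertex 24.00 0.00 0.00
      vertex 24.00 7.00 8.00
      vertex 24.00 0.00 8.00
    endloop
  endfacet
  facet normal 0.0000 1.0000 0.0000
    outer loop
      vertex 24.00 7.00 0.00
      vertex 7.00 7.00 0.00
      vertex 7.00 7.00 8.00
    endloop
  endfacet
  facet normal 0.0000 1.0000 0.0000
    outer loop
      vertex 24.00 7.00 0.00
      vertex 7.00 7.00 8.00
      vertex 24.00 7.00 8.00
    endloop
  endfacet
  facet normal 1.0000 0.0000 0.0000
    outer loop
      vertex 7.00 7.00 0.00
      vertex 7.00 19.00 0.00
      vertex 7.00 19.00 8.00
    endloop
  endfacet
  facet normal 1.0000 0.0000 0.0000
    outer loop
      vertex 7.00 7.00 0.00
      vertex 7.00 19.00 8.00
      vertex 7.00 7.00 8.00
    endloop
  endfacet
  facet normal 0.0000 1.0000 0.0000
    outer loop
      vertex 7.00 19.00 0.00
      vertex 0.00 19.00 0.00
      vertex 0.00 19.00 8.00
    endloop
  endfacet
  facet normal 0.0000 1.0000 0.0000
    outer loop
      vertex 7.00 19.00 0.00
      vertex 0.00 19.00 8.00
      vertex 7.00 19.00 8.00
    endloop
  endfacet
  facet normal -1.0000 0.0000 0.0000
    outer loop
      vertex 0.00 19.00 0.00
      vertex 0.00 0.00 0.00
      vertex 0.00 0.00 8.00
    endloop
  endfacet
  facet normal -1.0000 0.0000 0.0000
    outer loop
      vertex 0.00 19.00 0.00
      vertex 0.00 0.00 8.00
      vertex 0.00 19.00 8.00
    endloop
  endfacet
endsolid part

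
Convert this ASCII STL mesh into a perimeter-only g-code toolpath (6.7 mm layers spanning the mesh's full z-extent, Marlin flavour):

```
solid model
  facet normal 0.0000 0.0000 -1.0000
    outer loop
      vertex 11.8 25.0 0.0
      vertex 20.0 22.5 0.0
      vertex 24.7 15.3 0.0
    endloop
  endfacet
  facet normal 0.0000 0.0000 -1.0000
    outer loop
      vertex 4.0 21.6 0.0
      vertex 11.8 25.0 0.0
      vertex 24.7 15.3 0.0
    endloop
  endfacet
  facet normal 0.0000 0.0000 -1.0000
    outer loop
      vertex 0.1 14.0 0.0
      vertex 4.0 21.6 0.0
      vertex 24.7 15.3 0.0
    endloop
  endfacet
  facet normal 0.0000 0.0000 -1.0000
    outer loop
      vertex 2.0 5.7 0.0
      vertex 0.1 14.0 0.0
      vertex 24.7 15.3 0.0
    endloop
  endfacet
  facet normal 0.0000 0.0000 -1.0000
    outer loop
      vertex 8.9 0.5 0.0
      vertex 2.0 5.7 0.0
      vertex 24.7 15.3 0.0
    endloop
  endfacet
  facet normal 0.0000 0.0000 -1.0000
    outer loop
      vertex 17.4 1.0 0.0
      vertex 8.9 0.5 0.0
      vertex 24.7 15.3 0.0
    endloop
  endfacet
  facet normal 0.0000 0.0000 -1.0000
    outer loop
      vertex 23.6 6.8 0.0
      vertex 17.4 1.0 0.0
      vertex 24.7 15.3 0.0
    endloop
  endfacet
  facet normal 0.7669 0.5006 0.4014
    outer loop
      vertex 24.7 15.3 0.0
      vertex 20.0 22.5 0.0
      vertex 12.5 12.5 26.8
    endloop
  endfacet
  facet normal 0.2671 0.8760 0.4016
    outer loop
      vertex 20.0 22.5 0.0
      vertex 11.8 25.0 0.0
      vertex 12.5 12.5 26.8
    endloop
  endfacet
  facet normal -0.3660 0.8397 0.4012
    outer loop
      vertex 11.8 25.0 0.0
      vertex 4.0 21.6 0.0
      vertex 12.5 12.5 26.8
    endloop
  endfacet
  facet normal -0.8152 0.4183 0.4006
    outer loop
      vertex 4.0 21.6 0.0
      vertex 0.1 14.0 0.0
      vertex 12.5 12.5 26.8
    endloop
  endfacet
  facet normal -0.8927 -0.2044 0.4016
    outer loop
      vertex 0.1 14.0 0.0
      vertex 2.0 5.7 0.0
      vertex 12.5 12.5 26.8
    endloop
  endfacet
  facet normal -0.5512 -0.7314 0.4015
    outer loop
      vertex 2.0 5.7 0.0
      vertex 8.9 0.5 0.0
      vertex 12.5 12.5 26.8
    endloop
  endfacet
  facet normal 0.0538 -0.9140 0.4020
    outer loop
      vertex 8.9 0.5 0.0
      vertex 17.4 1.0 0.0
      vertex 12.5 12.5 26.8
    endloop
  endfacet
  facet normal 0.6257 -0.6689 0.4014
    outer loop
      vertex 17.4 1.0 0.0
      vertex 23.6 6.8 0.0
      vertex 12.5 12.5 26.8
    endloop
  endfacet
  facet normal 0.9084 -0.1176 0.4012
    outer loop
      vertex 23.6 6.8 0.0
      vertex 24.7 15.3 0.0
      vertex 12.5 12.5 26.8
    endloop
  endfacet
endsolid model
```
; perimeter-only toolpath
G21 ; units = mm
G90 ; absolute positioning
G28 ; home
; layer 1
G0 Z6.7
G0 X21.6 Y14.6
G1 X18.1 Y20.0
G1 X12.0 Y21.9
G1 X6.1 Y19.3
G1 X3.2 Y13.6
G1 X4.6 Y7.4
G1 X9.8 Y3.5
G1 X16.2 Y3.9
G1 X20.8 Y8.2
G1 X21.6 Y14.6
; layer 2
G0 Z13.4
G0 X18.6 Y13.9
G1 X16.2 Y17.5
G1 X12.2 Y18.8
G1 X8.2 Y17.1
G1 X6.3 Y13.2
G1 X7.2 Y9.1
G1 X10.7 Y6.5
G1 X14.9 Y6.8
G1 X18.1 Y9.7
G1 X18.6 Y13.9
; layer 3
G0 Z20.1
G0 X15.6 Y13.2
G1 X14.4 Y15.0
G1 X12.3 Y15.6
G1 X10.4 Y14.8
G1 X9.4 Y12.9
G1 X9.9 Y10.8
G1 X11.6 Y9.5
G1 X13.7 Y9.6
G1 X15.3 Y11.1
G1 X15.6 Y13.2
M2 ; end

The solid is a regular 9-sided pyramid, base circumscribed radius ≈ 12.5 mm, apex at z ≈ 26.8 mm. Slicing at Δz = 6.7 mm — 4 equal slices spanning the solid's height, so layer i sits at z = i·h/4 — gives 3 non-empty perimeters. Each is a 9-segment closed polygon; G0 lifts to the layer z and rapids to the start vertex, then G1 traces the edges. The cross-section shrinks linearly with z (the slice at the apex is degenerate and omitted).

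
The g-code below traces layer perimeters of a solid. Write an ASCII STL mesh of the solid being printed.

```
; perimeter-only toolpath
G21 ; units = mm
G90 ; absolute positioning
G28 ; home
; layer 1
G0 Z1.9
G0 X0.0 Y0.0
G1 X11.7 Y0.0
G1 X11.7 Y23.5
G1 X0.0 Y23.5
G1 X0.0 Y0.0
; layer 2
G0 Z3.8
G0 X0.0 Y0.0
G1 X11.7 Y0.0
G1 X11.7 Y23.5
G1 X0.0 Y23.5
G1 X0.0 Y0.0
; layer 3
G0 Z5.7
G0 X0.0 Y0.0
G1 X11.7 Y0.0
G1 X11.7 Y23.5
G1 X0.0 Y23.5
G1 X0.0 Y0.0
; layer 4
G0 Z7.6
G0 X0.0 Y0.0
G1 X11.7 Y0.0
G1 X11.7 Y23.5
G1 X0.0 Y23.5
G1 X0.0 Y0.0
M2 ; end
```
solid part
  facet normal 0.0000 0.0000 -1.0000
    outer loop
      vertex 11.7 23.5 0.0
      vertex 11.7 0.0 0.0
      vertex 0.0 0.0 0.0
    endloop
  endfacet
  facet normal 0.0000 0.0000 -1.0000
    outer loop
      vertex 0.0 23.5 0.0
      vertex 11.7 23.5 0.0
      vertex 0.0 0.0 0.0
    endloop
  endfacet
  facet normal 0.0000 0.0000 1.0000
    outer loop
      vertex 0.0 0.0 7.6
      vertex 11.7 0.0 7.6
      vertex 11.7 23.5 7.6
    endloop
  endfacet
  facet normal 0.0000 0.0000 1.0000
    outer loop
      vertex 0.0 0.0 7.6
      vertex 11.7 23.5 7.6
      vertex 0.0 23.5 7.6
    endloop
  endfacet
  facet normal 0.0000 -1.0000 0.0000
    outer loop
      vertex 0.0 0.0 0.0
      vertex 11.7 0.0 0.0
      vertex 11.7 0.0 7.6
    endloop
  endfacet
  facet normal 0.0000 -1.0000 0.0000
    outer loop
      vertex 0.0 0.0 0.0
      vertex 11.7 0.0 7.6
      vertex 0.0 0.0 7.6
    endloop
  endfacet
  facet normal 0.0000 1.0000 0.0000
    outer loop
      vertex 11.7 23.5 7.6
      vertex 11.7 23.5 0.0
      vertex 0.0 23.5 0.0
    endloop
  endfacet
  facet normal 0.0000 1.0000 0.0000
    outer loop
      vertex 0.0 23.5 7.6
      vertex 11.7 23.5 7.6
      vertex 0.0 23.5 0.0
    endloop
  endfacet
  facet normal -1.0000 0.0000 0.0000
    outer loop
      vertex 0.0 23.5 7.6
      vertex 0.0 23.5 0.0
      vertex 0.0 0.0 0.0
    endloop
  endfacet
  facet normal -1.0000 0.0000 0.0000
    outer loop
      vertex 0.0 0.0 7.6
      vertex 0.0 23.5 7.6
      vertex 0.0 0.0 0.0
    endloop
  endfacet
  facet normal 1.0000 0.0000 0.0000
    outer loop
      vertex 11.7 0.0 0.0
      vertex 11.7 23.5 0.0
      vertex 11.7 23.5 7.6
    endloop
  endfacet
  facet normal 1.0000 0.0000 0.0000
    outer loop
      vertex 11.7 0.0 0.0
      vertex 11.7 23.5 7.6
      vertex 11.7 0.0 7.6
    endloop
  endfacet
endsolid part

The G0 Z moves step by Δz≈1.9 mm. Every layer's G1 loop is the same polygon, so the solid is a straight extrusion of it from z=0 to z≈7.6. Closing with flat bottom and top caps and triangulating gives 12 facets — a rectangular box, roughly 11.7 × 23.5 mm footprint and 7.6 mm tall.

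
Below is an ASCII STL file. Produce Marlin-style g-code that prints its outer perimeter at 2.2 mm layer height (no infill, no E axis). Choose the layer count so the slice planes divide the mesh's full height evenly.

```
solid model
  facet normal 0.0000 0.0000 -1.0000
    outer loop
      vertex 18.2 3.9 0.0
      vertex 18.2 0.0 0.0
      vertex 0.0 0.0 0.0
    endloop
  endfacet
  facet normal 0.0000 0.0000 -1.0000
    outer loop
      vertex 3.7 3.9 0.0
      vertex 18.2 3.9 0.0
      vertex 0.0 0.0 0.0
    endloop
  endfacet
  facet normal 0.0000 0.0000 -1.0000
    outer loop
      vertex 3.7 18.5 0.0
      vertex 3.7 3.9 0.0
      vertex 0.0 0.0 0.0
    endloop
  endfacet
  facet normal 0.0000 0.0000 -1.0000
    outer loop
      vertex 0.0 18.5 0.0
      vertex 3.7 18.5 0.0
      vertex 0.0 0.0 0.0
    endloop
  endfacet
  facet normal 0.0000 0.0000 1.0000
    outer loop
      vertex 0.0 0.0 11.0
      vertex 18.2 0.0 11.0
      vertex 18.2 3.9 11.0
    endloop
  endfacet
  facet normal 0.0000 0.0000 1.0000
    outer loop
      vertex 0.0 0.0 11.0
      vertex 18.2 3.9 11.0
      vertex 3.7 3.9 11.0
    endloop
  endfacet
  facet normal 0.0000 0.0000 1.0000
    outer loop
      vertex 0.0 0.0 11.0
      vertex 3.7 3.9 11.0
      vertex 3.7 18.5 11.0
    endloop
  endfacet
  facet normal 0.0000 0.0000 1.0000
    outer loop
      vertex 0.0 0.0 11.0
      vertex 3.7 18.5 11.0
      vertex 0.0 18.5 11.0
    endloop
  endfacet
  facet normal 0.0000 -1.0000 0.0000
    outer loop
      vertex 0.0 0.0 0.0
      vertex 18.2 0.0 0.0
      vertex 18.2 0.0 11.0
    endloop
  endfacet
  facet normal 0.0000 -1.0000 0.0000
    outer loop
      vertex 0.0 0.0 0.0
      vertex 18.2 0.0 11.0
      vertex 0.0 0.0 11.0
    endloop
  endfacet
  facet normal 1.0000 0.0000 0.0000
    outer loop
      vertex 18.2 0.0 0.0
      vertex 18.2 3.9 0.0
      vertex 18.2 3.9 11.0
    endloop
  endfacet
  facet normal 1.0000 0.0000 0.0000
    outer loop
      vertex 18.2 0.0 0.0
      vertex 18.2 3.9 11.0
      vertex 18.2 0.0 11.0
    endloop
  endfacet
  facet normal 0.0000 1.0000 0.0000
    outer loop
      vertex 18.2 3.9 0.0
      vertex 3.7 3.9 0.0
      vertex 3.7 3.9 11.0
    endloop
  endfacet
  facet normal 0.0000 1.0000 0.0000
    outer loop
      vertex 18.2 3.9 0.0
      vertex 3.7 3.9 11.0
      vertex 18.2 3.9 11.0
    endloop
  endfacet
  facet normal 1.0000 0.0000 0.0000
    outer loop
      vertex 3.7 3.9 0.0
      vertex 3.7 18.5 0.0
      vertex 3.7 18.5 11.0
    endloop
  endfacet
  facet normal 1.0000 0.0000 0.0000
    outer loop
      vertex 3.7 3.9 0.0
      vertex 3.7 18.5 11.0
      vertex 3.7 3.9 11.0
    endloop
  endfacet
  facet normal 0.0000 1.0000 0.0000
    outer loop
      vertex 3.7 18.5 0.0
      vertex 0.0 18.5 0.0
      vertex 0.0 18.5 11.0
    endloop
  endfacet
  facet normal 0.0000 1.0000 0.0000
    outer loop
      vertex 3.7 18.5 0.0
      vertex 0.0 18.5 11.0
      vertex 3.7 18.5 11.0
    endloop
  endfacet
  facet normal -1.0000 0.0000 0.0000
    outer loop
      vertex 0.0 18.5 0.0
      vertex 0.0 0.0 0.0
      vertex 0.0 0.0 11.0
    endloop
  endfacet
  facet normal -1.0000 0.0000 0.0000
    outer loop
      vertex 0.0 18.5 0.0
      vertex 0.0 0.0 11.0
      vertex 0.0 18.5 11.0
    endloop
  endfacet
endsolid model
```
; perimeter-only toolpath
G21 ; units = mm
G90 ; absolute positioning
G28 ; home
; layer 1
G0 Z2.2
G0 X0.0 Y0.0
G1 X18.2 Y0.0
G1 X18.2 Y3.9
G1 X3.7 Y3.9
G1 X3.7 Y18.5
G1 X0.0 Y18.5
G1 X0.0 Y0.0
; layer 2
G0 Z4.4
G0 X0.0 Y0.0
G1 X18.2 Y0.0
G1 X18.2 Y3.9
G1 X3.7 Y3.9
G1 X3.7 Y18.5
G1 X0.0 Y18.5
G1 X0.0 Y0.0
; layer 3
G0 Z6.6
G0 X0.0 Y0.0
G1 X18.2 Y0.0
G1 X18.2 Y3.9
G1 X3.7 Y3.9
G1 X3.7 Y18.5
G1 X0.0 Y18.5
G1 X0.0 Y0.0
; layer 4
G0 Z8.8
G0 X0.0 Y0.0
G1 X18.2 Y0.0
G1 X18.2 Y3.9
G1 X3.7 Y3.9
G1 X3.7 Y18.5
G1 X0.0 Y18.5
G1 X0.0 Y0.0
; layer 5
G0 Z11.0
G0 X0.0 Y0.0
G1 X18.2 Y0.0
G1 X18.2 Y3.9
G1 X3.7 Y3.9
G1 X3.7 Y18.5
G1 X0.0 Y18.5
G1 X0.0 Y0.0
M2 ; end

The solid is an L-shaped prism: outer 18.2 × 18.5 mm, arm thicknesses ≈ 3.9 mm (horizontal) and 3.7 mm (vertical), extruded 11 mm in z. Slicing at Δz = 2.2 mm — 5 equal slices spanning the solid's height, so layer i sits at z = i·h/5 — gives 5 non-empty perimeters. Each is a 6-segment closed polygon; G0 lifts to the layer z and rapids to the start vertex, then G1 traces the edges.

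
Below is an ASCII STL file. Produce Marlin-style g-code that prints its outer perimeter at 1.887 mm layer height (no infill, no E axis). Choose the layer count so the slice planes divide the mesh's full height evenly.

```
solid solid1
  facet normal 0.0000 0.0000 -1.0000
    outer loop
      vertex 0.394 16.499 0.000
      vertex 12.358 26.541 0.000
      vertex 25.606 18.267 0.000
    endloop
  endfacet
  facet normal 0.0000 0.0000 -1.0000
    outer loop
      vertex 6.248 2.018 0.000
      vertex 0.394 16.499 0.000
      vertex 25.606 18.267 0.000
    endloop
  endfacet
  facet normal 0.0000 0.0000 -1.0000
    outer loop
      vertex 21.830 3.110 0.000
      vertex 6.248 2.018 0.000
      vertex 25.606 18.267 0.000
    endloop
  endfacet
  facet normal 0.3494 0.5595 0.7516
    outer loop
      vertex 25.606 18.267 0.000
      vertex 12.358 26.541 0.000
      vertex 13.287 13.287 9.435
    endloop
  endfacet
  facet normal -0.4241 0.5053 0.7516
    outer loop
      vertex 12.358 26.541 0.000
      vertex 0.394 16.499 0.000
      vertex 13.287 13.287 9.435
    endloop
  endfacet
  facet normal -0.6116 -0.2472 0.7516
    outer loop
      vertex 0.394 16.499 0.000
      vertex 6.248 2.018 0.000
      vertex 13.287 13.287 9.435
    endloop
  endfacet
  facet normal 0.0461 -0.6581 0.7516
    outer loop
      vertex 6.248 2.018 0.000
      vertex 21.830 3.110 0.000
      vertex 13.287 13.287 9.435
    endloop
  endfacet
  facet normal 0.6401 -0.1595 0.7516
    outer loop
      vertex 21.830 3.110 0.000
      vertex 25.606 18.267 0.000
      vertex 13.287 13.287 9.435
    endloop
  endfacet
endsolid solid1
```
; perimeter-only toolpath
G21 ; units = mm
G90 ; absolute positioning
G28 ; home
; layer 1
G0 Z1.887
G0 X23.142 Y17.271
G1 X12.544 Y23.890
G1 X2.973 Y15.857
G1 X7.656 Y4.272
G1 X20.121 Y5.145
G1 X23.142 Y17.271
; layer 2
G0 Z3.774
G0 X20.678 Y16.275
G1 X12.730 Y21.239
G1 X5.551 Y15.214
G1 X9.064 Y6.526
G1 X18.413 Y7.181
G1 X20.678 Y16.275
; layer 3
G0 Z5.661
G0 X18.215 Y15.279
G1 X12.915 Y18.589
G1 X8.130 Y14.572
G1 X10.471 Y8.779
G1 X16.704 Y9.216
G1 X18.215 Y15.279
; layer 4
G0 Z7.548
G0 X15.751 Y14.283
G1 X13.101 Y15.938
G1 X10.708 Y13.929
G1 X11.879 Y11.033
G1 X14.996 Y11.252
G1 X15.751 Y14.283
M2 ; end

The solid is a regular 5-sided pyramid, base circumscribed radius ≈ 13.3 mm, apex at z ≈ 9.44 mm. Slicing at Δz = 1.887 mm — 5 equal slices spanning the solid's height, so layer i sits at z = i·h/5 — gives 4 non-empty perimeters. Each is a 5-segment closed polygon; G0 lifts to the layer z and rapids to the start vertex, then G1 traces the edges. The cross-section shrinks linearly with z (the slice at the apex is degenerate and omitted).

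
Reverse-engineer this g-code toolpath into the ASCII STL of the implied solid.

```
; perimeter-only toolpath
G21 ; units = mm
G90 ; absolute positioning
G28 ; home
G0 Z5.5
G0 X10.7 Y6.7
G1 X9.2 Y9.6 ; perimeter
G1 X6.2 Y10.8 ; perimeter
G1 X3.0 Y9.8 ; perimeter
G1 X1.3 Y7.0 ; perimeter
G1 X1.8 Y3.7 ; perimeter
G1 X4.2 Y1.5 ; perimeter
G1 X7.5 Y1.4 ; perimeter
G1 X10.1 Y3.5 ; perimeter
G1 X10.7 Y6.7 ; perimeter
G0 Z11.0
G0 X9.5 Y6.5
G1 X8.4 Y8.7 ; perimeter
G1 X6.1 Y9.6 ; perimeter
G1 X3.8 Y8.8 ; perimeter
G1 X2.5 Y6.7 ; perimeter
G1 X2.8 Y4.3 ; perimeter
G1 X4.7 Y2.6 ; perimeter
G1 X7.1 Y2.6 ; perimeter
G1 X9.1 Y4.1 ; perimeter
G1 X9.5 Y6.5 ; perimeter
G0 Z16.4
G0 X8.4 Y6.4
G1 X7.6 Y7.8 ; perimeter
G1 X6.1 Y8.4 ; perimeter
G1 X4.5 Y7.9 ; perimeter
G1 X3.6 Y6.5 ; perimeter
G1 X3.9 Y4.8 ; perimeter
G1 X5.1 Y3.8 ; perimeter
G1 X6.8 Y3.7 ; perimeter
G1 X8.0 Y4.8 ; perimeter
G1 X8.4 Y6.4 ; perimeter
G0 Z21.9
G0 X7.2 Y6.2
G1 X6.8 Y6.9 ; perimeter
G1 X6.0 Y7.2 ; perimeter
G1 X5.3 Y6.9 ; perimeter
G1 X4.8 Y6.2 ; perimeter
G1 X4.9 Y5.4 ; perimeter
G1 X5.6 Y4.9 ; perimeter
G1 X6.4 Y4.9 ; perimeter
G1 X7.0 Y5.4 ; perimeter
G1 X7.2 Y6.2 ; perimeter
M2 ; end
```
solid part
  facet normal 0.0000 0.0000 -1.0000
    outer loop
      vertex 6.2 12.0 0.0
      vertex 10.0 10.5 0.0
      vertex 11.9 6.9 0.0
    endloop
  endfacet
  facet normal 0.0000 0.0000 -1.0000
    outer loop
      vertex 2.3 10.7 0.0
      vertex 6.2 12.0 0.0
      vertex 11.9 6.9 0.0
    endloop
  endfacet
  facet normal 0.0000 0.0000 -1.0000
    outer loop
      vertex 0.1 7.2 0.0
      vertex 2.3 10.7 0.0
      vertex 11.9 6.9 0.0
    endloop
  endfacet
  facet normal 0.0000 0.0000 -1.0000
    outer loop
      vertex 0.7 3.1 0.0
      vertex 0.1 7.2 0.0
      vertex 11.9 6.9 0.0
    endloop
  endfacet
  facet normal 0.0000 0.0000 -1.0000
    outer loop
      vertex 3.8 0.4 0.0
      vertex 0.7 3.1 0.0
      vertex 11.9 6.9 0.0
    endloop
  endfacet
  facet normal 0.0000 0.0000 -1.0000
    outer loop
      vertex 7.9 0.3 0.0
      vertex 3.8 0.4 0.0
      vertex 11.9 6.9 0.0
    endloop
  endfacet
  facet normal 0.0000 0.0000 -1.0000
    outer loop
      vertex 11.1 2.9 0.0
      vertex 7.9 0.3 0.0
      vertex 11.9 6.9 0.0
    endloop
  endfacet
  facet normal 0.8662 0.4572 0.2015
    outer loop
      vertex 11.9 6.9 0.0
      vertex 10.0 10.5 0.0
      vertex 6.0 6.0 27.4
    endloop
  endfacet
  facet normal 0.3596 0.9110 0.2021
    outer loop
      vertex 10.0 10.5 0.0
      vertex 6.2 12.0 0.0
      vertex 6.0 6.0 27.4
    endloop
  endfacet
  facet normal -0.3098 0.9293 0.2012
    outer loop
      vertex 6.2 12.0 0.0
      vertex 2.3 10.7 0.0
      vertex 6.0 6.0 27.4
    endloop
  endfacet
  facet normal -0.8293 0.5213 0.2014
    outer loop
      vertex 2.3 10.7 0.0
      vertex 0.1 7.2 0.0
      vertex 6.0 6.0 27.4
    endloop
  endfacet
  facet normal -0.9690 -0.1418 0.2024
    outer loop
      vertex 0.1 7.2 0.0
      vertex 0.7 3.1 0.0
      vertex 6.0 6.0 27.4
    endloop
  endfacet
  facet normal -0.6432 -0.7384 0.2026
    outer loop
      vertex 0.7 3.1 0.0
      vertex 3.8 0.4 0.0
      vertex 6.0 6.0 27.4
    endloop
  endfacet
  facet normal -0.0239 -0.9791 0.2020
    outer loop
      vertex 3.8 0.4 0.0
      vertex 7.9 0.3 0.0
      vertex 6.0 6.0 27.4
    endloop
  endfacet
  facet normal 0.6177 -0.7603 0.2010
    outer loop
      vertex 7.9 0.3 0.0
      vertex 11.1 2.9 0.0
      vertex 6.0 6.0 27.4
    endloop
  endfacet
  facet normal 0.9607 -0.1921 0.2005
    outer loop
      vertex 11.1 2.9 0.0
      vertex 11.9 6.9 0.0
      vertex 6.0 6.0 27.4
    endloop
  endfacet
endsolid part

The G0 Z moves step by Δz≈5.5 mm. The G1 loops shrink linearly with z, so the solid tapers from its base footprint up to z≈27.4. Closing with a flat bottom cap and the tapered top and triangulating gives 16 facets — a regular 9-sided pyramid, base circumscribed radius ≈ 6 mm, apex at z ≈ 27.4 mm.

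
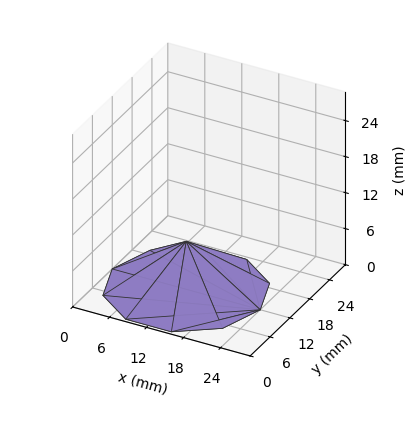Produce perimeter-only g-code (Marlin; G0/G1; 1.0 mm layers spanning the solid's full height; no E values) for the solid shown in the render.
Reading the render: the shape is a regular 10-sided pyramid, base circumscribed radius ≈ 12 mm, apex at z ≈ 8 mm (dimensions read to the nearest mm from the axis ticks). For the g-code, the solid's height is divided into equal slices at the stated Δz and each level perimeter traced with G1 moves after a G0 lift.

; perimeter-only toolpath
G21 ; units = mm
G90 ; absolute positioning
G28 ; home
; layer 1
G0 Z1.0
G0 X22.5 Y12.0
G1 X20.5 Y18.2
G1 X15.2 Y22.0
G1 X8.8 Y22.0
G1 X3.5 Y18.2
G1 X1.5 Y12.0
G1 X3.5 Y5.8
G1 X8.8 Y2.0
G1 X15.2 Y2.0
G1 X20.5 Y5.8
G1 X22.5 Y12.0
; layer 2
G0 Z2.0
G0 X21.0 Y12.0
G1 X19.3 Y17.3
G1 X14.8 Y20.5
G1 X9.2 Y20.5
G1 X4.7 Y17.3
G1 X3.0 Y12.0
G1 X4.7 Y6.7
G1 X9.2 Y3.5
G1 X14.8 Y3.5
G1 X19.3 Y6.7
G1 X21.0 Y12.0
; layer 3
G0 Z3.0
G0 X19.5 Y12.0
G1 X18.1 Y16.4
G1 X14.3 Y19.1
G1 X9.7 Y19.1
G1 X5.9 Y16.4
G1 X4.5 Y12.0
G1 X5.9 Y7.6
G1 X9.7 Y4.9
G1 X14.3 Y4.9
G1 X18.1 Y7.6
G1 X19.5 Y12.0
; layer 4
G0 Z4.0
G0 X18.0 Y12.0
G1 X16.9 Y15.6
G1 X13.8 Y17.7
G1 X10.2 Y17.7
G1 X7.2 Y15.6
G1 X6.0 Y12.0
G1 X7.2 Y8.4
G1 X10.2 Y6.3
G1 X13.8 Y6.3
G1 X16.9 Y8.4
G1 X18.0 Y12.0
; layer 5
G0 Z5.0
G0 X16.5 Y12.0
G1 X15.6 Y14.7
G1 X13.4 Y16.3
G1 X10.6 Y16.3
G1 X8.4 Y14.7
G1 X7.5 Y12.0
G1 X8.4 Y9.3
G1 X10.6 Y7.7
G1 X13.4 Y7.7
G1 X15.6 Y9.3
G1 X16.5 Y12.0
; layer 6
G0 Z6.0
G0 X15.0 Y12.0
G1 X14.4 Y13.8
G1 X12.9 Y14.8
G1 X11.1 Y14.8
G1 X9.6 Y13.8
G1 X9.0 Y12.0
G1 X9.6 Y10.2
G1 X11.1 Y9.2
G1 X12.9 Y9.2
G1 X14.4 Y10.2
G1 X15.0 Y12.0
; layer 7
G0 Z7.0
G0 X13.5 Y12.0
G1 X13.2 Y12.9
G1 X12.5 Y13.4
G1 X11.5 Y13.4
G1 X10.8 Y12.9
G1 X10.5 Y12.0
G1 X10.8 Y11.1
G1 X11.5 Y10.6
G1 X12.5 Y10.6
G1 X13.2 Y11.1
G1 X13.5 Y12.0
M2 ; end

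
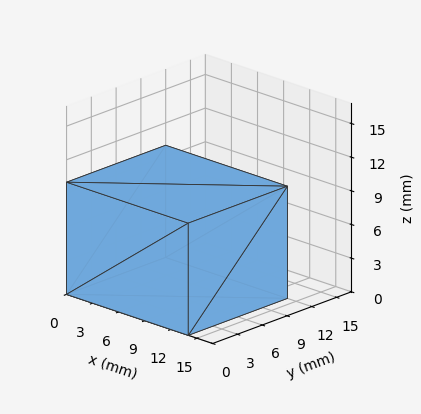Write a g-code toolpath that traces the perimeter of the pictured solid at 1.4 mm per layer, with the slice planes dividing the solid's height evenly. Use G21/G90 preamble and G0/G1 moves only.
Reading the render: the shape is a rectangular box, roughly 14 × 12 mm footprint and 10 mm tall (dimensions read to the nearest mm from the axis ticks). For the g-code, the solid's height is divided into equal slices at the stated Δz and each level perimeter traced with G1 moves after a G0 lift.

; perimeter-only toolpath
G21 ; units = mm
G90 ; absolute positioning
G28 ; home
; layer 1
G0 Z1.4
G0 X0.0 Y0.0
G1 X14.0 Y0.0
G1 X14.0 Y12.0
G1 X0.0 Y12.0
G1 X0.0 Y0.0
; layer 2
G0 Z2.9
G0 X0.0 Y0.0
G1 X14.0 Y0.0
G1 X14.0 Y12.0
G1 X0.0 Y12.0
G1 X0.0 Y0.0
; layer 3
G0 Z4.3
G0 X0.0 Y0.0
G1 X14.0 Y0.0
G1 X14.0 Y12.0
G1 X0.0 Y12.0
G1 X0.0 Y0.0
; layer 4
G0 Z5.7
G0 X0.0 Y0.0
G1 X14.0 Y0.0
G1 X14.0 Y12.0
G1 X0.0 Y12.0
G1 X0.0 Y0.0
; layer 5
G0 Z7.1
G0 X0.0 Y0.0
G1 X14.0 Y0.0
G1 X14.0 Y12.0
G1 X0.0 Y12.0
G1 X0.0 Y0.0
; layer 6
G0 Z8.6
G0 X0.0 Y0.0
G1 X14.0 Y0.0
G1 X14.0 Y12.0
G1 X0.0 Y12.0
G1 X0.0 Y0.0
; layer 7
G0 Z10.0
G0 X0.0 Y0.0
G1 X14.0 Y0.0
G1 X14.0 Y12.0
G1 X0.0 Y12.0
G1 X0.0 Y0.0
M2 ; end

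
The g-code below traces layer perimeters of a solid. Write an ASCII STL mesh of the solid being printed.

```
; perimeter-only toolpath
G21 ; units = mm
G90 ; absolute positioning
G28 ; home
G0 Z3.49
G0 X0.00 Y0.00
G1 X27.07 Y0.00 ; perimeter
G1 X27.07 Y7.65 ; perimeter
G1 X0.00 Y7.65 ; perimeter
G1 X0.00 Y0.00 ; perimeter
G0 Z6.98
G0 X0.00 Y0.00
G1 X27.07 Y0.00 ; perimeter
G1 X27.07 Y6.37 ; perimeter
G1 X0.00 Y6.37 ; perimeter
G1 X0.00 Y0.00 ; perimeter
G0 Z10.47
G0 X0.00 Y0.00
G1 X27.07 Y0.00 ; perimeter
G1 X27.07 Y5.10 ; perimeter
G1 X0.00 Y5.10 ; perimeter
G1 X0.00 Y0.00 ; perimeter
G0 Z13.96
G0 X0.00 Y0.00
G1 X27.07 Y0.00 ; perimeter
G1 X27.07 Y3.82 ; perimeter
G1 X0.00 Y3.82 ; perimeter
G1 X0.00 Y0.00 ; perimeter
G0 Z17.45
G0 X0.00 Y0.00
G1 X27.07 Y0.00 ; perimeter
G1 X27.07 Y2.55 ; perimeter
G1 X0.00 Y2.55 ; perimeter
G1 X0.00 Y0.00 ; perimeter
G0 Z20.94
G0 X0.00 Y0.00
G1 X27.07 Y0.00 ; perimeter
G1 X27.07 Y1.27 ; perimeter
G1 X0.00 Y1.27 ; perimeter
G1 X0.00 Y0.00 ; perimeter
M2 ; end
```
solid part
  facet normal 0.0000 0.0000 -1.0000
    outer loop
      vertex 27.07 8.92 0.00
      vertex 27.07 0.00 0.00
      vertex 0.00 0.00 0.00
    endloop
  endfacet
  facet normal 0.0000 0.0000 -1.0000
    outer loop
      vertex 0.00 8.92 0.00
      vertex 27.07 8.92 0.00
      vertex 0.00 0.00 0.00
    endloop
  endfacet
  facet normal 0.0000 -1.0000 0.0000
    outer loop
      vertex 0.00 0.00 0.00
      vertex 27.07 0.00 0.00
      vertex 27.07 0.00 24.43
    endloop
  endfacet
  facet normal 0.0000 -1.0000 0.0000
    outer loop
      vertex 0.00 0.00 0.00
      vertex 27.07 0.00 24.43
      vertex 0.00 0.00 24.43
    endloop
  endfacet
  facet normal 0.0000 0.9393 0.3430
    outer loop
      vertex 0.00 0.00 24.43
      vertex 27.07 0.00 24.43
      vertex 27.07 8.92 0.00
    endloop
  endfacet
  facet normal 0.0000 0.9393 0.3430
    outer loop
      vertex 0.00 0.00 24.43
      vertex 27.07 8.92 0.00
      vertex 0.00 8.92 0.00
    endloop
  endfacet
  facet normal -1.0000 0.0000 0.0000
    outer loop
      vertex 0.00 0.00 24.43
      vertex 0.00 8.92 0.00
      vertex 0.00 0.00 0.00
    endloop
  endfacet
  facet normal 1.0000 0.0000 0.0000
    outer loop
      vertex 27.07 0.00 0.00
      vertex 27.07 8.92 0.00
      vertex 27.07 0.00 24.43
    endloop
  endfacet
endsolid part

The G0 Z moves step by Δz≈3.49 mm. The G1 loops shrink linearly with z, so the solid tapers from its base footprint up to z≈24.4. Closing with a flat bottom cap and the tapered top and triangulating gives 8 facets — a wedge (ramp): 27.1 × 8.92 mm base, rising to 24.4 mm along the y=0 edge and sloping linearly to z=0 at y=8.92.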